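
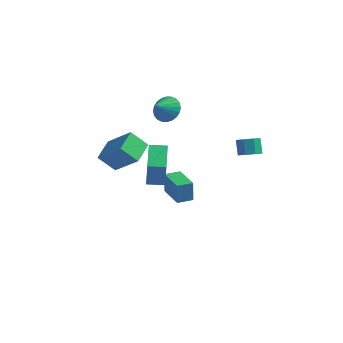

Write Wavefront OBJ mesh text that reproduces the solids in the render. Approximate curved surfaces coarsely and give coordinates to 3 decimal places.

v -0.407 -2.491 0.127
v -0.086 -2.975 2.009
v -1.095 -0.859 0.664
v -0.774 -1.344 2.547
v 0.534 -2.076 0.073
v 0.855 -2.561 1.956
v -0.154 -0.445 0.611
v 0.167 -0.929 2.493
v 4.124 1.398 1.48
v 4.593 1.026 1.898
v 4.246 1.531 2.738
v 3.776 1.902 2.32
v 4.811 1.501 1.702
v 4.464 2.006 2.542
v 4.627 1.916 1.376
v 4.279 2.421 2.216
v 4.148 2.027 1.111
v 3.8 2.532 1.951
v 3.654 1.769 1.062
v 3.307 2.274 1.902
v 3.436 1.294 1.258
v 3.089 1.799 2.098
v 3.621 0.879 1.584
v 3.273 1.384 2.424
v 4.1 0.768 1.849
v 3.752 1.273 2.689
v -1.759 2.711 -4.303
v -1.837 2.845 -2.942
v -1.086 3.463 -4.338
v -1.164 3.597 -2.977
v -0.376 1.483 -4.103
v -0.454 1.617 -2.742
v 0.297 2.235 -4.138
v 0.219 2.369 -2.777
v -4.51 -0.356 -0.245
v -2.912 -0.625 1.182
v -4.612 1.159 0.153
v -3.013 0.89 1.581
v -3.567 -0.03 -1.241
v -1.968 -0.299 0.187
v -3.668 1.485 -0.842
v -2.07 1.216 0.585
v -1.233 1.938 3.392
v -0.434 1.525 3.198
v -1.527 1.002 4.168
v -0.341 1.728 3.478
v -0.384 1.964 3.746
v -0.556 2.195 3.96
v -0.831 2.387 4.087
v -1.167 2.511 4.109
v -1.514 2.548 4.021
v -1.817 2.491 3.838
v -2.032 2.35 3.587
v -2.125 2.147 3.306
v -2.082 1.911 3.038
v -1.91 1.68 2.825
v -1.634 1.488 2.697
v -1.298 1.364 2.676
v -0.952 1.327 2.763
v -0.648 1.384 2.947
f 2 4 1
f 5 2 1
f 1 4 3
f 3 5 1
f 2 8 4
f 6 2 5
f 6 8 2
f 4 8 3
f 7 5 3
f 3 8 7
f 7 6 5
f 8 6 7
f 10 9 13
f 10 13 11
f 11 13 14
f 11 14 12
f 13 9 15
f 13 15 14
f 14 15 16
f 14 16 12
f 15 9 17
f 15 17 16
f 16 17 18
f 16 18 12
f 17 9 19
f 17 19 18
f 18 19 20
f 18 20 12
f 19 9 21
f 19 21 20
f 20 21 22
f 20 22 12
f 21 9 23
f 21 23 22
f 22 23 24
f 22 24 12
f 23 9 25
f 23 25 24
f 24 25 26
f 24 26 12
f 25 9 10
f 25 10 26
f 26 10 11
f 26 11 12
f 28 30 27
f 31 28 27
f 27 30 29
f 29 31 27
f 28 34 30
f 32 28 31
f 32 34 28
f 30 34 29
f 33 31 29
f 29 34 33
f 33 32 31
f 34 32 33
f 36 38 35
f 39 36 35
f 35 38 37
f 37 39 35
f 36 42 38
f 40 36 39
f 40 42 36
f 38 42 37
f 41 39 37
f 37 42 41
f 41 40 39
f 42 40 41
f 44 43 46
f 44 46 45
f 46 43 47
f 46 47 45
f 47 43 48
f 47 48 45
f 48 43 49
f 48 49 45
f 49 43 50
f 49 50 45
f 50 43 51
f 50 51 45
f 51 43 52
f 51 52 45
f 52 43 53
f 52 53 45
f 53 43 54
f 53 54 45
f 54 43 55
f 54 55 45
f 55 43 56
f 55 56 45
f 56 43 57
f 56 57 45
f 57 43 58
f 57 58 45
f 58 43 59
f 58 59 45
f 59 43 60
f 59 60 45
f 60 43 44
f 60 44 45



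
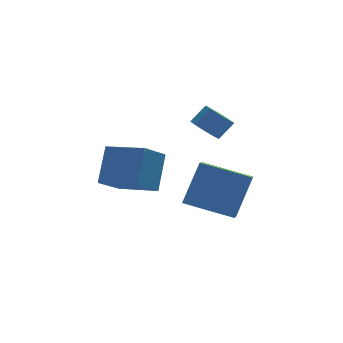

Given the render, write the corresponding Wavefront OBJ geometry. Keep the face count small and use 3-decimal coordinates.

v -2.732 -0.734 -3.058
v -2.099 0.257 -1.695
v -1.707 -0.154 -3.955
v -1.075 0.837 -2.592
v -1.565 -2.097 -2.608
v -0.933 -1.106 -1.245
v -0.541 -1.517 -3.505
v 0.092 -0.526 -2.142
v 2.632 1.984 -2.63
v 3.16 1.718 -3.092
v 3.856 1.85 -2.372
v 3.328 2.116 -1.91
v 3.135 2.177 -3.152
v 3.831 2.309 -2.432
v 2.918 2.562 -3.013
v 3.614 2.694 -2.293
v 2.592 2.727 -2.727
v 3.288 2.859 -2.007
v 2.281 2.607 -2.405
v 2.977 2.739 -1.685
v 2.104 2.25 -2.168
v 2.8 2.382 -1.448
v 2.129 1.791 -2.108
v 2.825 1.923 -1.388
v 2.346 1.406 -2.247
v 3.042 1.538 -1.527
v 2.672 1.241 -2.533
v 3.368 1.373 -1.813
v 2.983 1.361 -2.855
v 3.679 1.493 -2.135
v 2.203 -2.804 -4.756
v 1.776 -3.729 -4.16
v 0.492 -1.682 -4.241
v 0.064 -2.607 -3.646
v 3.136 -2.153 -3.074
v 2.708 -3.078 -2.479
v 1.424 -1.031 -2.56
v 0.997 -1.956 -1.964
f 2 4 1
f 5 2 1
f 1 4 3
f 3 5 1
f 2 8 4
f 6 2 5
f 6 8 2
f 4 8 3
f 7 5 3
f 3 8 7
f 7 6 5
f 8 6 7
f 10 9 13
f 10 13 11
f 11 13 14
f 11 14 12
f 13 9 15
f 13 15 14
f 14 15 16
f 14 16 12
f 15 9 17
f 15 17 16
f 16 17 18
f 16 18 12
f 17 9 19
f 17 19 18
f 18 19 20
f 18 20 12
f 19 9 21
f 19 21 20
f 20 21 22
f 20 22 12
f 21 9 23
f 21 23 22
f 22 23 24
f 22 24 12
f 23 9 25
f 23 25 24
f 24 25 26
f 24 26 12
f 25 9 27
f 25 27 26
f 26 27 28
f 26 28 12
f 27 9 29
f 27 29 28
f 28 29 30
f 28 30 12
f 29 9 10
f 29 10 30
f 30 10 11
f 30 11 12
f 32 34 31
f 35 32 31
f 31 34 33
f 33 35 31
f 32 38 34
f 36 32 35
f 36 38 32
f 34 38 33
f 37 35 33
f 33 38 37
f 37 36 35
f 38 36 37



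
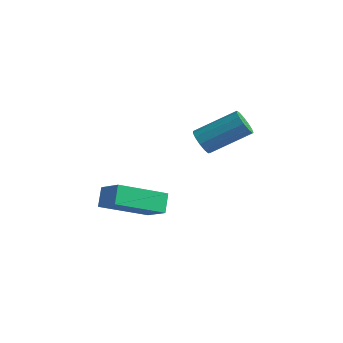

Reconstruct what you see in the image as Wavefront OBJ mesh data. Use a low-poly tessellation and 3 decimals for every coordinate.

v -1.464 -1.193 -2.466
v -2.389 -2.847 -1.585
v -0.426 -1.411 -1.786
v -1.351 -3.066 -0.906
v -1.149 -1.714 -3.114
v -2.074 -3.369 -2.234
v -0.111 -1.933 -2.435
v -1.036 -3.587 -1.554
v -0.809 0.884 -0.264
v -0.331 0.715 -0.585
v 0.747 1.928 0.383
v 0.269 2.096 0.704
v -0.472 0.973 -0.752
v 0.607 2.186 0.216
v -0.72 1.203 -0.764
v 0.359 2.416 0.204
v -0.996 1.331 -0.617
v 0.083 2.544 0.351
v -1.213 1.318 -0.358
v -0.134 2.53 0.61
v -1.302 1.166 -0.069
v -0.223 2.379 0.899
v -1.234 0.925 0.158
v -0.156 2.138 1.126
v -1.032 0.67 0.251
v 0.047 1.883 1.219
v -0.759 0.484 0.18
v 0.32 1.697 1.149
v -0.502 0.424 -0.031
v 0.577 1.637 0.937
v -0.342 0.51 -0.317
v 0.736 1.723 0.652
f 2 4 1
f 5 2 1
f 1 4 3
f 3 5 1
f 2 8 4
f 6 2 5
f 6 8 2
f 4 8 3
f 7 5 3
f 3 8 7
f 7 6 5
f 8 6 7
f 10 9 13
f 10 13 11
f 11 13 14
f 11 14 12
f 13 9 15
f 13 15 14
f 14 15 16
f 14 16 12
f 15 9 17
f 15 17 16
f 16 17 18
f 16 18 12
f 17 9 19
f 17 19 18
f 18 19 20
f 18 20 12
f 19 9 21
f 19 21 20
f 20 21 22
f 20 22 12
f 21 9 23
f 21 23 22
f 22 23 24
f 22 24 12
f 23 9 25
f 23 25 24
f 24 25 26
f 24 26 12
f 25 9 27
f 25 27 26
f 26 27 28
f 26 28 12
f 27 9 29
f 27 29 28
f 28 29 30
f 28 30 12
f 29 9 31
f 29 31 30
f 30 31 32
f 30 32 12
f 31 9 10
f 31 10 32
f 32 10 11
f 32 11 12



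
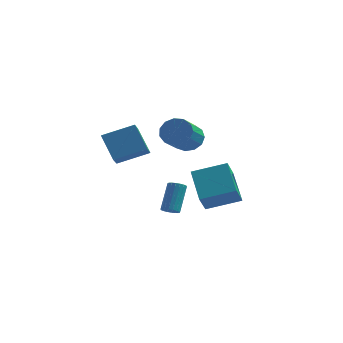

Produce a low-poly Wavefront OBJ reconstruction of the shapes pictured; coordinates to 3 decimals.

v -3.866 -0.71 2.117
v -2.266 -0.077 2.798
v -3.971 0.196 1.521
v -2.371 0.829 2.201
v -2.989 -1.489 0.779
v -1.389 -0.856 1.459
v -3.094 -0.583 0.182
v -1.494 0.05 0.863
v -1.05 2.251 -4.107
v -0.555 2.364 -4.219
v -0.455 3.422 -2.704
v -0.95 3.309 -2.593
v -0.671 2.531 -4.328
v -0.572 3.589 -2.813
v -0.863 2.643 -4.393
v -0.763 3.701 -2.879
v -1.092 2.677 -4.402
v -0.992 3.735 -2.888
v -1.312 2.627 -4.353
v -1.212 3.685 -2.838
v -1.481 2.502 -4.254
v -1.381 3.56 -2.74
v -1.564 2.328 -4.127
v -1.464 3.386 -2.613
v -1.545 2.138 -3.996
v -1.445 3.196 -2.481
v -1.428 1.971 -3.887
v -1.329 3.029 -2.372
v -1.237 1.859 -3.821
v -1.137 2.917 -2.307
v -1.008 1.825 -3.812
v -0.908 2.883 -2.298
v -0.788 1.875 -3.862
v -0.688 2.933 -2.347
v -0.619 2 -3.96
v -0.519 3.058 -2.446
v -0.536 2.174 -4.087
v -0.436 3.232 -2.573
v 0.719 -0.909 2.456
v 1.589 -0.928 2.588
v 1.411 -2.53 3.535
v 0.541 -2.511 3.404
v 1.395 -0.68 2.971
v 1.217 -2.282 3.918
v 0.987 -0.505 3.191
v 0.808 -2.107 4.138
v 0.493 -0.457 3.177
v 0.315 -2.06 4.125
v 0.072 -0.554 2.935
v -0.107 -2.156 3.882
v -0.144 -0.763 2.541
v -0.323 -2.365 3.488
v -0.086 -1.018 2.12
v -0.265 -2.621 3.067
v 0.227 -1.239 1.806
v 0.049 -2.841 2.753
v 0.697 -1.355 1.698
v 0.519 -2.957 2.645
v 1.174 -1.329 1.831
v 0.996 -2.931 2.778
v 1.507 -1.17 2.163
v 1.328 -2.772 3.11
v 1.636 -2.134 -1.253
v 0.793 -0.582 -0.009
v 1.736 -1.284 -2.245
v 0.893 0.267 -1.002
v 3.407 -1.647 -0.658
v 2.564 -0.096 0.585
v 3.507 -0.798 -1.651
v 2.664 0.754 -0.407
f 2 4 1
f 5 2 1
f 1 4 3
f 3 5 1
f 2 8 4
f 6 2 5
f 6 8 2
f 4 8 3
f 7 5 3
f 3 8 7
f 7 6 5
f 8 6 7
f 10 9 13
f 10 13 11
f 11 13 14
f 11 14 12
f 13 9 15
f 13 15 14
f 14 15 16
f 14 16 12
f 15 9 17
f 15 17 16
f 16 17 18
f 16 18 12
f 17 9 19
f 17 19 18
f 18 19 20
f 18 20 12
f 19 9 21
f 19 21 20
f 20 21 22
f 20 22 12
f 21 9 23
f 21 23 22
f 22 23 24
f 22 24 12
f 23 9 25
f 23 25 24
f 24 25 26
f 24 26 12
f 25 9 27
f 25 27 26
f 26 27 28
f 26 28 12
f 27 9 29
f 27 29 28
f 28 29 30
f 28 30 12
f 29 9 31
f 29 31 30
f 30 31 32
f 30 32 12
f 31 9 33
f 31 33 32
f 32 33 34
f 32 34 12
f 33 9 35
f 33 35 34
f 34 35 36
f 34 36 12
f 35 9 37
f 35 37 36
f 36 37 38
f 36 38 12
f 37 9 10
f 37 10 38
f 38 10 11
f 38 11 12
f 40 39 43
f 40 43 41
f 41 43 44
f 41 44 42
f 43 39 45
f 43 45 44
f 44 45 46
f 44 46 42
f 45 39 47
f 45 47 46
f 46 47 48
f 46 48 42
f 47 39 49
f 47 49 48
f 48 49 50
f 48 50 42
f 49 39 51
f 49 51 50
f 50 51 52
f 50 52 42
f 51 39 53
f 51 53 52
f 52 53 54
f 52 54 42
f 53 39 55
f 53 55 54
f 54 55 56
f 54 56 42
f 55 39 57
f 55 57 56
f 56 57 58
f 56 58 42
f 57 39 59
f 57 59 58
f 58 59 60
f 58 60 42
f 59 39 61
f 59 61 60
f 60 61 62
f 60 62 42
f 61 39 40
f 61 40 62
f 62 40 41
f 62 41 42
f 64 66 63
f 67 64 63
f 63 66 65
f 65 67 63
f 64 70 66
f 68 64 67
f 68 70 64
f 66 70 65
f 69 67 65
f 65 70 69
f 69 68 67
f 70 68 69



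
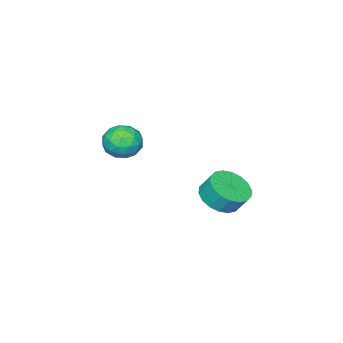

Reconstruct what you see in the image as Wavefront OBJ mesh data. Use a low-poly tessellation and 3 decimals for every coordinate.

v 1.593 3.701 -3.378
v 2.398 4.297 -3.66
v 2.292 4.834 -2.823
v 1.487 4.239 -2.542
v 2.036 4.517 -3.847
v 1.931 5.055 -3.01
v 1.587 4.575 -3.941
v 1.481 5.113 -3.105
v 1.139 4.461 -3.924
v 1.033 4.999 -3.088
v 0.781 4.196 -3.799
v 0.675 4.734 -2.962
v 0.583 3.833 -3.59
v 0.478 4.371 -2.754
v 0.586 3.444 -3.34
v 0.48 3.982 -2.503
v 0.788 3.106 -3.097
v 0.682 3.643 -2.26
v 1.149 2.885 -2.91
v 1.044 3.423 -2.073
v 1.599 2.827 -2.815
v 1.493 3.365 -1.979
v 2.047 2.941 -2.832
v 1.941 3.479 -1.996
v 2.405 3.206 -2.958
v 2.299 3.744 -2.121
v 2.602 3.569 -3.166
v 2.497 4.107 -2.33
v 2.6 3.958 -3.417
v 2.494 4.496 -2.58
v 1.638 -0.795 -1.976
v 2.21 -0.32 -1.325
v 2.33 -2.18 -1.575
v 2.902 -1.705 -0.924
v 1.931 -1.79 -0.759
v 1.503 -0.935 -1.007
v 3.037 -1.565 -1.893
v 2.609 -0.71 -2.141
v 3.074 -0.796 -1.273
v 2.391 -0.935 -0.572
v 2.149 -1.565 -2.328
v 1.466 -1.704 -1.627
v 1.863 -0.436 -1.686
v 2.677 -2.064 -1.214
v 2.106 -2.114 -1.118
v 2.442 -1.835 -0.735
v 1.448 -0.797 -1.499
v 1.784 -0.518 -1.116
v 1.62 -1.382 -0.784
v 2.756 -1.982 -1.784
v 3.092 -1.703 -1.401
v 2.098 -0.665 -2.165
v 2.434 -0.386 -1.782
v 2.92 -1.118 -2.116
v 2.707 -0.437 -1.272
v 3.114 -1.251 -1.037
v 3.193 -1.169 -1.606
v 2.942 -0.666 -1.752
v 2.305 -0.519 -0.861
v 2.713 -1.332 -0.625
v 2.142 -1.383 -0.528
v 1.89 -0.88 -0.674
v 2.814 -0.799 -0.83
v 1.827 -1.168 -2.275
v 2.235 -1.981 -2.039
v 2.65 -1.62 -2.226
v 2.398 -1.117 -2.372
v 1.426 -1.249 -1.863
v 1.833 -2.063 -1.628
v 1.598 -1.834 -1.148
v 1.347 -1.331 -1.294
v 1.726 -1.701 -2.07
f 2 1 5
f 2 5 3
f 3 5 6
f 3 6 4
f 5 1 7
f 5 7 6
f 6 7 8
f 6 8 4
f 7 1 9
f 7 9 8
f 8 9 10
f 8 10 4
f 9 1 11
f 9 11 10
f 10 11 12
f 10 12 4
f 11 1 13
f 11 13 12
f 12 13 14
f 12 14 4
f 13 1 15
f 13 15 14
f 14 15 16
f 14 16 4
f 15 1 17
f 15 17 16
f 16 17 18
f 16 18 4
f 17 1 19
f 17 19 18
f 18 19 20
f 18 20 4
f 19 1 21
f 19 21 20
f 20 21 22
f 20 22 4
f 21 1 23
f 21 23 22
f 22 23 24
f 22 24 4
f 23 1 25
f 23 25 24
f 24 25 26
f 24 26 4
f 25 1 27
f 25 27 26
f 26 27 28
f 26 28 4
f 27 1 29
f 27 29 28
f 28 29 30
f 28 30 4
f 29 1 2
f 29 2 30
f 30 2 3
f 30 3 4
f 31 68 47
f 68 42 71
f 47 71 36
f 68 71 47
f 31 47 43
f 47 36 48
f 43 48 32
f 47 48 43
f 31 43 52
f 43 32 53
f 52 53 38
f 43 53 52
f 31 52 64
f 52 38 67
f 64 67 41
f 52 67 64
f 31 64 68
f 64 41 72
f 68 72 42
f 64 72 68
f 32 48 59
f 48 36 62
f 59 62 40
f 48 62 59
f 36 71 49
f 71 42 70
f 49 70 35
f 71 70 49
f 42 72 69
f 72 41 65
f 69 65 33
f 72 65 69
f 41 67 66
f 67 38 54
f 66 54 37
f 67 54 66
f 38 53 58
f 53 32 55
f 58 55 39
f 53 55 58
f 34 60 46
f 60 40 61
f 46 61 35
f 60 61 46
f 34 46 44
f 46 35 45
f 44 45 33
f 46 45 44
f 34 44 51
f 44 33 50
f 51 50 37
f 44 50 51
f 34 51 56
f 51 37 57
f 56 57 39
f 51 57 56
f 34 56 60
f 56 39 63
f 60 63 40
f 56 63 60
f 35 61 49
f 61 40 62
f 49 62 36
f 61 62 49
f 33 45 69
f 45 35 70
f 69 70 42
f 45 70 69
f 37 50 66
f 50 33 65
f 66 65 41
f 50 65 66
f 39 57 58
f 57 37 54
f 58 54 38
f 57 54 58
f 40 63 59
f 63 39 55
f 59 55 32
f 63 55 59



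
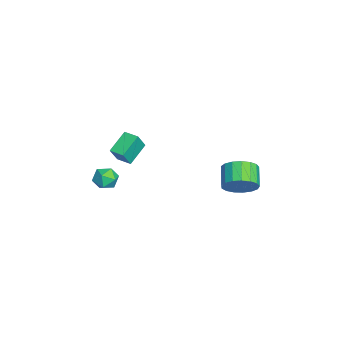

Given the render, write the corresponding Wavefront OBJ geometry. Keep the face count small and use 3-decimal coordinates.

v 0.977 -3.139 0.321
v 0.003 -2.372 1.054
v 0.517 -2.77 -0.677
v -0.457 -2.003 0.055
v 1.517 -2.457 0.325
v 0.543 -1.69 1.057
v 1.057 -2.088 -0.674
v 0.083 -1.321 0.059
v 1.784 3.488 -2.052
v 2.234 3.979 -1.319
v 1.105 4.023 -0.656
v 0.656 3.532 -1.388
v 2.078 4.322 -1.607
v 0.949 4.366 -0.944
v 1.855 4.474 -1.996
v 0.726 4.518 -1.333
v 1.616 4.4 -2.399
v 0.487 4.444 -1.736
v 1.416 4.117 -2.721
v 0.287 4.161 -2.058
v 1.299 3.69 -2.891
v 0.171 3.734 -2.228
v 1.294 3.216 -2.868
v 0.166 3.26 -2.205
v 1.402 2.805 -2.658
v 0.273 2.849 -1.995
v 1.597 2.551 -2.309
v 0.468 2.595 -1.646
v 1.835 2.511 -1.901
v 0.706 2.555 -1.238
v 2.061 2.695 -1.528
v 0.932 2.739 -0.865
v 2.224 3.06 -1.274
v 1.095 3.104 -0.611
v 2.287 3.524 -1.199
v 1.158 3.568 -0.536
v 1.584 -3.195 -1.582
v 2.3 -2.952 -1.547
v 1.74 -3.808 -0.533
v 2.456 -3.565 -0.498
v 1.886 -3.077 -0.401
v 1.79 -2.698 -1.049
v 2.25 -4.062 -1.031
v 2.154 -3.683 -1.679
v 2.712 -3.489 -1.207
v 2.487 -2.88 -0.817
v 1.553 -3.88 -1.263
v 1.328 -3.271 -0.873
f 2 4 1
f 5 2 1
f 1 4 3
f 3 5 1
f 2 8 4
f 6 2 5
f 6 8 2
f 4 8 3
f 7 5 3
f 3 8 7
f 7 6 5
f 8 6 7
f 10 9 13
f 10 13 11
f 11 13 14
f 11 14 12
f 13 9 15
f 13 15 14
f 14 15 16
f 14 16 12
f 15 9 17
f 15 17 16
f 16 17 18
f 16 18 12
f 17 9 19
f 17 19 18
f 18 19 20
f 18 20 12
f 19 9 21
f 19 21 20
f 20 21 22
f 20 22 12
f 21 9 23
f 21 23 22
f 22 23 24
f 22 24 12
f 23 9 25
f 23 25 24
f 24 25 26
f 24 26 12
f 25 9 27
f 25 27 26
f 26 27 28
f 26 28 12
f 27 9 29
f 27 29 28
f 28 29 30
f 28 30 12
f 29 9 31
f 29 31 30
f 30 31 32
f 30 32 12
f 31 9 33
f 31 33 32
f 32 33 34
f 32 34 12
f 33 9 35
f 33 35 34
f 34 35 36
f 34 36 12
f 35 9 10
f 35 10 36
f 36 10 11
f 36 11 12
f 37 48 42
f 37 42 38
f 37 38 44
f 37 44 47
f 37 47 48
f 38 42 46
f 42 48 41
f 48 47 39
f 47 44 43
f 44 38 45
f 40 46 41
f 40 41 39
f 40 39 43
f 40 43 45
f 40 45 46
f 41 46 42
f 39 41 48
f 43 39 47
f 45 43 44
f 46 45 38



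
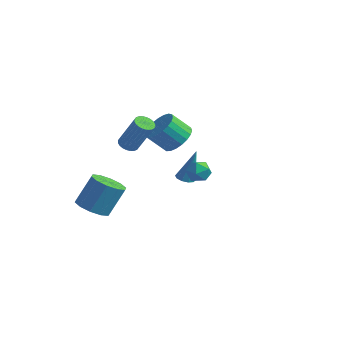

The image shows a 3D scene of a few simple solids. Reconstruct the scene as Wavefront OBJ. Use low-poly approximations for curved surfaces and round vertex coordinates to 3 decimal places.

v 0.566 -0.921 -1.257
v 0.978 -1.238 -1.274
v 0.934 -0.539 0.577
v 1.076 -0.943 -1.355
v 0.979 -0.64 -1.399
v 0.725 -0.444 -1.389
v 0.41 -0.43 -1.328
v 0.154 -0.604 -1.241
v 0.056 -0.899 -1.159
v 0.152 -1.203 -1.116
v 0.407 -1.398 -1.126
v 0.722 -1.412 -1.186
v -3.386 -0.481 -0.467
v -2.894 -0.616 -0.719
v -1.941 -0.454 1.054
v -2.434 -0.319 1.307
v -2.894 -0.394 -0.74
v -1.941 -0.233 1.034
v -2.969 -0.186 -0.718
v -2.016 -0.024 1.055
v -3.107 -0.022 -0.659
v -2.154 0.139 1.115
v -3.288 0.071 -0.57
v -2.335 0.233 1.204
v -3.484 0.081 -0.465
v -2.531 0.242 1.308
v -3.666 0.005 -0.361
v -2.713 0.166 1.413
v -3.804 -0.145 -0.273
v -2.851 0.017 1.501
v -3.879 -0.346 -0.214
v -2.926 -0.184 1.559
v -3.879 -0.567 -0.194
v -2.926 -0.406 1.58
v -3.804 -0.776 -0.215
v -2.851 -0.614 1.558
v -3.666 -0.939 -0.275
v -2.713 -0.778 1.499
v -3.485 -1.033 -0.364
v -2.532 -0.871 1.41
v -3.289 -1.042 -0.468
v -2.336 -0.881 1.305
v -3.107 -0.966 -0.573
v -2.154 -0.805 1.201
v -2.969 -0.817 -0.661
v -2.016 -0.655 1.113
v -2.345 2.228 -0.955
v -1.511 1.901 -0.558
v -2.241 1.264 0.452
v -3.075 1.592 0.055
v -1.56 2.258 -0.369
v -2.291 1.622 0.642
v -1.745 2.611 -0.281
v -2.476 1.974 0.73
v -2.034 2.897 -0.309
v -2.765 2.26 0.701
v -2.376 3.067 -0.45
v -3.107 2.431 0.561
v -2.713 3.093 -0.677
v -3.444 2.456 0.333
v -2.987 2.969 -0.953
v -3.717 2.332 0.057
v -3.149 2.717 -1.229
v -3.88 2.08 -0.219
v -3.172 2.38 -1.458
v -3.903 1.744 -0.447
v -3.052 2.018 -1.6
v -3.783 1.381 -0.589
v -2.81 1.691 -1.63
v -3.541 1.055 -0.62
v -2.487 1.458 -1.544
v -3.218 0.821 -0.533
v -2.14 1.358 -1.356
v -2.871 0.721 -0.345
v -1.828 1.408 -1.098
v -2.559 0.771 -0.088
v -1.605 1.6 -0.816
v -2.336 0.964 0.194
v 3.143 -3.097 1.355
v 3.823 -3.163 1.363
v 3.037 -4.137 1.717
v 3.717 -4.203 1.725
v 3.409 -3.791 2.174
v 3.474 -3.148 1.951
v 3.386 -4.152 1.129
v 3.451 -3.509 0.906
v 3.973 -3.815 1.224
v 3.987 -3.592 1.87
v 2.873 -3.708 1.21
v 2.887 -3.485 1.856
v -2.588 -4.24 -2.981
v -2.073 -4.992 -2.68
v -1.716 -4.133 -1.139
v -2.232 -3.38 -1.439
v -1.708 -4.624 -2.97
v -1.352 -3.764 -1.429
v -1.68 -4.109 -3.263
v -1.324 -3.25 -1.722
v -1.999 -3.644 -3.449
v -1.642 -2.785 -1.908
v -2.543 -3.407 -3.456
v -2.186 -2.547 -1.914
v -3.104 -3.487 -3.281
v -2.747 -2.628 -1.74
v -3.468 -3.856 -2.991
v -3.112 -2.996 -1.45
v -3.496 -4.37 -2.698
v -3.14 -3.511 -1.157
v -3.178 -4.835 -2.512
v -2.821 -3.976 -0.971
v -2.634 -5.073 -2.506
v -2.277 -4.213 -0.964
f 2 1 4
f 2 4 3
f 4 1 5
f 4 5 3
f 5 1 6
f 5 6 3
f 6 1 7
f 6 7 3
f 7 1 8
f 7 8 3
f 8 1 9
f 8 9 3
f 9 1 10
f 9 10 3
f 10 1 11
f 10 11 3
f 11 1 12
f 11 12 3
f 12 1 2
f 12 2 3
f 14 13 17
f 14 17 15
f 15 17 18
f 15 18 16
f 17 13 19
f 17 19 18
f 18 19 20
f 18 20 16
f 19 13 21
f 19 21 20
f 20 21 22
f 20 22 16
f 21 13 23
f 21 23 22
f 22 23 24
f 22 24 16
f 23 13 25
f 23 25 24
f 24 25 26
f 24 26 16
f 25 13 27
f 25 27 26
f 26 27 28
f 26 28 16
f 27 13 29
f 27 29 28
f 28 29 30
f 28 30 16
f 29 13 31
f 29 31 30
f 30 31 32
f 30 32 16
f 31 13 33
f 31 33 32
f 32 33 34
f 32 34 16
f 33 13 35
f 33 35 34
f 34 35 36
f 34 36 16
f 35 13 37
f 35 37 36
f 36 37 38
f 36 38 16
f 37 13 39
f 37 39 38
f 38 39 40
f 38 40 16
f 39 13 41
f 39 41 40
f 40 41 42
f 40 42 16
f 41 13 43
f 41 43 42
f 42 43 44
f 42 44 16
f 43 13 45
f 43 45 44
f 44 45 46
f 44 46 16
f 45 13 14
f 45 14 46
f 46 14 15
f 46 15 16
f 48 47 51
f 48 51 49
f 49 51 52
f 49 52 50
f 51 47 53
f 51 53 52
f 52 53 54
f 52 54 50
f 53 47 55
f 53 55 54
f 54 55 56
f 54 56 50
f 55 47 57
f 55 57 56
f 56 57 58
f 56 58 50
f 57 47 59
f 57 59 58
f 58 59 60
f 58 60 50
f 59 47 61
f 59 61 60
f 60 61 62
f 60 62 50
f 61 47 63
f 61 63 62
f 62 63 64
f 62 64 50
f 63 47 65
f 63 65 64
f 64 65 66
f 64 66 50
f 65 47 67
f 65 67 66
f 66 67 68
f 66 68 50
f 67 47 69
f 67 69 68
f 68 69 70
f 68 70 50
f 69 47 71
f 69 71 70
f 70 71 72
f 70 72 50
f 71 47 73
f 71 73 72
f 72 73 74
f 72 74 50
f 73 47 75
f 73 75 74
f 74 75 76
f 74 76 50
f 75 47 77
f 75 77 76
f 76 77 78
f 76 78 50
f 77 47 48
f 77 48 78
f 78 48 49
f 78 49 50
f 79 90 84
f 79 84 80
f 79 80 86
f 79 86 89
f 79 89 90
f 80 84 88
f 84 90 83
f 90 89 81
f 89 86 85
f 86 80 87
f 82 88 83
f 82 83 81
f 82 81 85
f 82 85 87
f 82 87 88
f 83 88 84
f 81 83 90
f 85 81 89
f 87 85 86
f 88 87 80
f 92 91 95
f 92 95 93
f 93 95 96
f 93 96 94
f 95 91 97
f 95 97 96
f 96 97 98
f 96 98 94
f 97 91 99
f 97 99 98
f 98 99 100
f 98 100 94
f 99 91 101
f 99 101 100
f 100 101 102
f 100 102 94
f 101 91 103
f 101 103 102
f 102 103 104
f 102 104 94
f 103 91 105
f 103 105 104
f 104 105 106
f 104 106 94
f 105 91 107
f 105 107 106
f 106 107 108
f 106 108 94
f 107 91 109
f 107 109 108
f 108 109 110
f 108 110 94
f 109 91 111
f 109 111 110
f 110 111 112
f 110 112 94
f 111 91 92
f 111 92 112
f 112 92 93
f 112 93 94



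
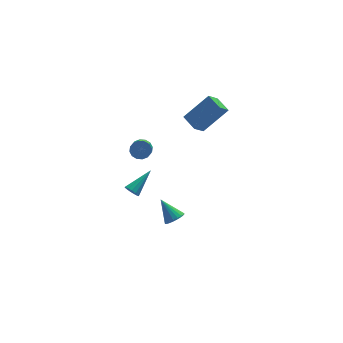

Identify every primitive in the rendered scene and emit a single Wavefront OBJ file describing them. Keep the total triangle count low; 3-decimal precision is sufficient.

v -2.536 -0.772 -0.074
v -2.249 -0.82 -0.48
v -1.184 -0.028 0.794
v -2.374 -0.568 -0.501
v -2.55 -0.381 -0.386
v -2.722 -0.318 -0.172
v -2.835 -0.399 0.073
v -2.853 -0.598 0.272
v -2.77 -0.853 0.361
v -2.613 -1.081 0.311
v -2.431 -1.211 0.14
v -2.283 -1.202 -0.099
v -2.215 -1.056 -0.331
v -1.586 0.346 2.57
v -1.064 0.414 2.897
v -1.371 -0.398 3.557
v -1.894 -0.466 3.23
v -1.277 0.609 3.038
v -1.584 -0.203 3.698
v -1.572 0.733 3.054
v -1.879 -0.078 3.713
v -1.871 0.754 2.94
v -2.179 -0.058 3.599
v -2.094 0.665 2.727
v -2.401 -0.147 3.386
v -2.181 0.491 2.472
v -2.488 -0.321 3.131
v -2.109 0.278 2.243
v -2.416 -0.534 2.903
v -1.896 0.083 2.102
v -2.203 -0.729 2.762
v -1.601 -0.042 2.087
v -1.908 -0.853 2.746
v -1.301 -0.062 2.201
v -1.609 -0.874 2.86
v -1.079 0.027 2.414
v -1.386 -0.785 3.073
v -0.992 0.201 2.669
v -1.299 -0.611 3.328
v 0.202 -0.114 -4.058
v 0.638 0.35 -4.232
v -0.342 0.814 -2.942
v 0.404 0.414 -4.398
v 0.131 0.373 -4.498
v -0.128 0.236 -4.51
v -0.322 0.03 -4.433
v -0.412 -0.205 -4.281
v -0.381 -0.422 -4.086
v -0.234 -0.578 -3.885
v -0.001 -0.642 -3.718
v 0.273 -0.601 -3.619
v 0.532 -0.464 -3.607
v 0.726 -0.257 -3.684
v 0.816 -0.022 -3.835
v 0.785 0.195 -4.031
v 2.253 0.923 2.582
v 1.578 0.533 3.315
v 1.95 1.965 2.858
v 1.275 1.575 3.591
v 3.765 0.985 4.009
v 3.09 0.595 4.742
v 3.462 2.027 4.285
v 2.787 1.637 5.018
f 2 1 4
f 2 4 3
f 4 1 5
f 4 5 3
f 5 1 6
f 5 6 3
f 6 1 7
f 6 7 3
f 7 1 8
f 7 8 3
f 8 1 9
f 8 9 3
f 9 1 10
f 9 10 3
f 10 1 11
f 10 11 3
f 11 1 12
f 11 12 3
f 12 1 13
f 12 13 3
f 13 1 2
f 13 2 3
f 15 14 18
f 15 18 16
f 16 18 19
f 16 19 17
f 18 14 20
f 18 20 19
f 19 20 21
f 19 21 17
f 20 14 22
f 20 22 21
f 21 22 23
f 21 23 17
f 22 14 24
f 22 24 23
f 23 24 25
f 23 25 17
f 24 14 26
f 24 26 25
f 25 26 27
f 25 27 17
f 26 14 28
f 26 28 27
f 27 28 29
f 27 29 17
f 28 14 30
f 28 30 29
f 29 30 31
f 29 31 17
f 30 14 32
f 30 32 31
f 31 32 33
f 31 33 17
f 32 14 34
f 32 34 33
f 33 34 35
f 33 35 17
f 34 14 36
f 34 36 35
f 35 36 37
f 35 37 17
f 36 14 38
f 36 38 37
f 37 38 39
f 37 39 17
f 38 14 15
f 38 15 39
f 39 15 16
f 39 16 17
f 41 40 43
f 41 43 42
f 43 40 44
f 43 44 42
f 44 40 45
f 44 45 42
f 45 40 46
f 45 46 42
f 46 40 47
f 46 47 42
f 47 40 48
f 47 48 42
f 48 40 49
f 48 49 42
f 49 40 50
f 49 50 42
f 50 40 51
f 50 51 42
f 51 40 52
f 51 52 42
f 52 40 53
f 52 53 42
f 53 40 54
f 53 54 42
f 54 40 55
f 54 55 42
f 55 40 41
f 55 41 42
f 57 59 56
f 60 57 56
f 56 59 58
f 58 60 56
f 57 63 59
f 61 57 60
f 61 63 57
f 59 63 58
f 62 60 58
f 58 63 62
f 62 61 60
f 63 61 62



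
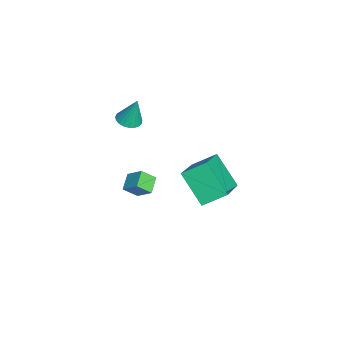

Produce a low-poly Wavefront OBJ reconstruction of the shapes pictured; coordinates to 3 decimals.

v -2.389 -2.754 -4.143
v -2.246 -3.366 -3.601
v -3.142 -2.591 -3.761
v -2.999 -3.202 -3.218
v -1.961 -2.138 -3.562
v -1.818 -2.749 -3.019
v -2.714 -1.974 -3.179
v -2.571 -2.586 -2.637
v -0.911 -0.429 -0.784
v 0.979 -0.814 0.232
v -1.033 0.595 -0.169
v 0.858 0.209 0.846
v -0.058 0.431 -2.046
v 1.833 0.045 -1.031
v -0.179 1.454 -1.432
v 1.711 1.069 -0.416
v -1.69 -3.024 1.405
v -1.204 -2.759 1.269
v -1.53 -2.656 2.695
v -1.364 -2.586 1.24
v -1.581 -2.489 1.24
v -1.816 -2.485 1.268
v -2.029 -2.574 1.319
v -2.184 -2.74 1.386
v -2.254 -2.956 1.456
v -2.226 -3.183 1.518
v -2.105 -3.383 1.559
v -1.913 -3.52 1.575
v -1.682 -3.572 1.561
v -1.453 -3.529 1.52
v -1.264 -3.399 1.459
v -1.15 -3.203 1.389
v -1.128 -2.977 1.322
f 2 4 1
f 5 2 1
f 1 4 3
f 3 5 1
f 2 8 4
f 6 2 5
f 6 8 2
f 4 8 3
f 7 5 3
f 3 8 7
f 7 6 5
f 8 6 7
f 10 12 9
f 13 10 9
f 9 12 11
f 11 13 9
f 10 16 12
f 14 10 13
f 14 16 10
f 12 16 11
f 15 13 11
f 11 16 15
f 15 14 13
f 16 14 15
f 18 17 20
f 18 20 19
f 20 17 21
f 20 21 19
f 21 17 22
f 21 22 19
f 22 17 23
f 22 23 19
f 23 17 24
f 23 24 19
f 24 17 25
f 24 25 19
f 25 17 26
f 25 26 19
f 26 17 27
f 26 27 19
f 27 17 28
f 27 28 19
f 28 17 29
f 28 29 19
f 29 17 30
f 29 30 19
f 30 17 31
f 30 31 19
f 31 17 32
f 31 32 19
f 32 17 33
f 32 33 19
f 33 17 18
f 33 18 19



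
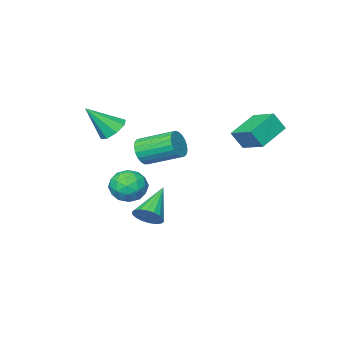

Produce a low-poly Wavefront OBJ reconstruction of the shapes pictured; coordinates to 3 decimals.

v 2.566 1.076 -0.871
v 3.097 0.557 -1.474
v 1.323 0.843 -1.766
v 1.854 0.324 -2.369
v 1.657 -0.012 -1.495
v 2.425 0.132 -0.942
v 1.995 1.268 -2.298
v 2.763 1.412 -1.745
v 2.744 0.675 -2.356
v 2.535 -0.115 -1.86
v 1.885 1.515 -1.38
v 1.676 0.725 -0.884
v 2.94 0.837 -1.094
v 1.48 0.563 -2.146
v 1.364 0.366 -1.632
v 1.676 0.061 -1.986
v 2.545 0.587 -0.782
v 2.857 0.282 -1.136
v 2.011 -0.052 -1.148
v 1.563 1.118 -2.104
v 1.875 0.813 -2.458
v 2.744 1.339 -1.254
v 3.056 1.034 -1.608
v 2.409 1.452 -2.092
v 3.045 0.601 -1.967
v 2.315 0.465 -2.493
v 2.398 1.019 -2.451
v 2.849 1.104 -2.126
v 2.922 0.136 -1.675
v 2.192 -0 -2.201
v 2.076 -0.198 -1.687
v 2.527 -0.113 -1.362
v 2.715 0.206 -2.194
v 2.228 1.4 -1.039
v 1.498 1.264 -1.565
v 1.893 1.513 -1.878
v 2.344 1.598 -1.553
v 2.105 0.935 -0.747
v 1.375 0.799 -1.273
v 1.571 0.296 -1.114
v 2.022 0.381 -0.789
v 1.705 1.194 -1.046
v 0.869 -0.057 -0.07
v 1.284 -0.099 0.577
v 0.306 1.335 1.297
v -0.109 1.377 0.65
v 1.456 0.106 0.401
v 0.478 1.541 1.122
v 1.526 0.283 0.143
v 0.548 1.718 0.864
v 1.482 0.401 -0.151
v 0.504 1.836 0.57
v 1.333 0.44 -0.431
v 0.355 1.875 0.289
v 1.103 0.393 -0.649
v 0.125 1.828 0.071
v 0.833 0.268 -0.767
v -0.145 1.703 -0.047
v 0.569 0.087 -0.765
v -0.409 1.522 -0.044
v 0.357 -0.119 -0.642
v -0.621 1.315 0.079
v 0.233 -0.315 -0.421
v -0.745 1.12 0.3
v 0.22 -0.466 -0.138
v -0.758 0.969 0.582
v 0.318 -0.546 0.155
v -0.66 0.889 0.876
v 0.512 -0.542 0.41
v -0.466 0.893 1.131
v 0.768 -0.454 0.582
v -0.21 0.981 1.303
v 1.041 -0.297 0.641
v 0.063 1.137 1.362
v 0.777 0.194 -4.165
v 1.088 0.545 -3.542
v -0.697 -0.614 -2.975
v 0.863 0.782 -3.659
v 0.621 0.902 -3.877
v 0.41 0.883 -4.152
v 0.271 0.727 -4.429
v 0.233 0.465 -4.655
v 0.302 0.15 -4.783
v 0.466 -0.156 -4.789
v 0.691 -0.393 -4.671
v 0.933 -0.513 -4.453
v 1.144 -0.494 -4.179
v 1.282 -0.338 -3.901
v 1.321 -0.076 -3.676
v 1.251 0.239 -3.548
v -2.926 2.432 0.047
v -4.504 2.116 0.709
v -2.985 3.788 0.556
v -4.563 3.472 1.217
v -2.477 2.108 0.963
v -4.055 1.792 1.624
v -2.536 3.464 1.471
v -4.114 3.148 2.133
v 0.819 -2.419 0.544
v 1.452 -2.037 0.239
v 1.901 -3.101 1.936
v 1.146 -1.696 0.644
v 0.648 -1.778 0.991
v 0.25 -2.236 1.076
v 0.186 -2.801 0.849
v 0.493 -3.143 0.443
v 0.991 -3.06 0.097
v 1.388 -2.602 0.012
f 1 38 17
f 38 12 41
f 17 41 6
f 38 41 17
f 1 17 13
f 17 6 18
f 13 18 2
f 17 18 13
f 1 13 22
f 13 2 23
f 22 23 8
f 13 23 22
f 1 22 34
f 22 8 37
f 34 37 11
f 22 37 34
f 1 34 38
f 34 11 42
f 38 42 12
f 34 42 38
f 2 18 29
f 18 6 32
f 29 32 10
f 18 32 29
f 6 41 19
f 41 12 40
f 19 40 5
f 41 40 19
f 12 42 39
f 42 11 35
f 39 35 3
f 42 35 39
f 11 37 36
f 37 8 24
f 36 24 7
f 37 24 36
f 8 23 28
f 23 2 25
f 28 25 9
f 23 25 28
f 4 30 16
f 30 10 31
f 16 31 5
f 30 31 16
f 4 16 14
f 16 5 15
f 14 15 3
f 16 15 14
f 4 14 21
f 14 3 20
f 21 20 7
f 14 20 21
f 4 21 26
f 21 7 27
f 26 27 9
f 21 27 26
f 4 26 30
f 26 9 33
f 30 33 10
f 26 33 30
f 5 31 19
f 31 10 32
f 19 32 6
f 31 32 19
f 3 15 39
f 15 5 40
f 39 40 12
f 15 40 39
f 7 20 36
f 20 3 35
f 36 35 11
f 20 35 36
f 9 27 28
f 27 7 24
f 28 24 8
f 27 24 28
f 10 33 29
f 33 9 25
f 29 25 2
f 33 25 29
f 44 43 47
f 44 47 45
f 45 47 48
f 45 48 46
f 47 43 49
f 47 49 48
f 48 49 50
f 48 50 46
f 49 43 51
f 49 51 50
f 50 51 52
f 50 52 46
f 51 43 53
f 51 53 52
f 52 53 54
f 52 54 46
f 53 43 55
f 53 55 54
f 54 55 56
f 54 56 46
f 55 43 57
f 55 57 56
f 56 57 58
f 56 58 46
f 57 43 59
f 57 59 58
f 58 59 60
f 58 60 46
f 59 43 61
f 59 61 60
f 60 61 62
f 60 62 46
f 61 43 63
f 61 63 62
f 62 63 64
f 62 64 46
f 63 43 65
f 63 65 64
f 64 65 66
f 64 66 46
f 65 43 67
f 65 67 66
f 66 67 68
f 66 68 46
f 67 43 69
f 67 69 68
f 68 69 70
f 68 70 46
f 69 43 71
f 69 71 70
f 70 71 72
f 70 72 46
f 71 43 73
f 71 73 72
f 72 73 74
f 72 74 46
f 73 43 44
f 73 44 74
f 74 44 45
f 74 45 46
f 76 75 78
f 76 78 77
f 78 75 79
f 78 79 77
f 79 75 80
f 79 80 77
f 80 75 81
f 80 81 77
f 81 75 82
f 81 82 77
f 82 75 83
f 82 83 77
f 83 75 84
f 83 84 77
f 84 75 85
f 84 85 77
f 85 75 86
f 85 86 77
f 86 75 87
f 86 87 77
f 87 75 88
f 87 88 77
f 88 75 89
f 88 89 77
f 89 75 90
f 89 90 77
f 90 75 76
f 90 76 77
f 92 94 91
f 95 92 91
f 91 94 93
f 93 95 91
f 92 98 94
f 96 92 95
f 96 98 92
f 94 98 93
f 97 95 93
f 93 98 97
f 97 96 95
f 98 96 97
f 100 99 102
f 100 102 101
f 102 99 103
f 102 103 101
f 103 99 104
f 103 104 101
f 104 99 105
f 104 105 101
f 105 99 106
f 105 106 101
f 106 99 107
f 106 107 101
f 107 99 108
f 107 108 101
f 108 99 100
f 108 100 101



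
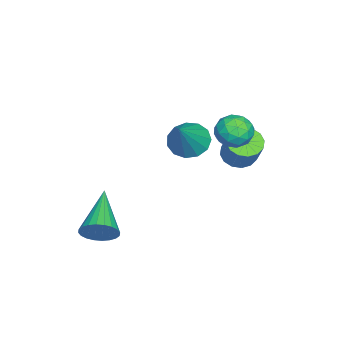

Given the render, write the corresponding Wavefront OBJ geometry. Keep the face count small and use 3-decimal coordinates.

v 1.039 1.467 0.104
v 1.532 1.078 -0.164
v 0.348 1.142 -0.696
v 0.841 0.753 -0.964
v 0.562 0.585 -0.363
v 0.989 0.786 0.131
v 0.891 1.434 -0.991
v 1.318 1.635 -0.497
v 1.441 1.057 -0.841
v 1.238 0.533 -0.453
v 0.642 1.687 -0.407
v 0.439 1.163 -0.019
v 1.346 1.301 0.04
v 0.534 0.919 -0.9
v 0.37 0.82 -0.547
v 0.66 0.592 -0.705
v 1.027 1.13 0.214
v 1.317 0.901 0.056
v 0.747 0.611 -0.061
v 0.563 1.319 -0.916
v 0.853 1.09 -1.074
v 1.22 1.628 -0.155
v 1.51 1.4 -0.313
v 1.133 1.609 -0.799
v 1.582 1.06 -0.515
v 1.176 0.869 -0.985
v 1.205 1.269 -1.002
v 1.456 1.387 -0.711
v 1.463 0.752 -0.287
v 1.057 0.561 -0.757
v 0.893 0.462 -0.404
v 1.144 0.58 -0.113
v 1.409 0.74 -0.685
v 0.823 1.659 -0.103
v 0.417 1.468 -0.573
v 0.736 1.64 -0.747
v 0.987 1.758 -0.456
v 0.704 1.351 0.125
v 0.298 1.16 -0.345
v 0.424 0.833 -0.149
v 0.675 0.951 0.142
v 0.471 1.48 -0.175
v -0.773 -0.796 -2.256
v -0.306 -1.181 -2.699
v 0.393 -0.824 -1.004
v -0.224 -0.772 -2.766
v -0.315 -0.371 -2.672
v -0.552 -0.104 -2.445
v -0.859 -0.057 -2.158
v -1.138 -0.245 -1.902
v -1.302 -0.607 -1.759
v -1.297 -1.029 -1.773
v -1.126 -1.377 -1.94
v -0.842 -1.541 -2.208
v -0.537 -1.468 -2.49
v -0.877 0.866 -2.68
v -0.603 1.329 -3.008
v 0.03 1.677 -1.988
v -0.243 1.214 -1.66
v -0.874 1.462 -2.885
v -0.241 1.81 -1.864
v -1.146 1.435 -2.707
v -0.513 1.783 -1.686
v -1.346 1.256 -2.522
v -0.713 1.603 -1.501
v -1.42 0.972 -2.379
v -0.787 1.319 -1.359
v -1.348 0.66 -2.317
v -0.715 1.007 -1.297
v -1.15 0.403 -2.352
v -0.517 0.751 -1.332
v -0.879 0.27 -2.476
v -0.246 0.618 -1.455
v -0.607 0.297 -2.654
v 0.026 0.645 -1.633
v -0.407 0.477 -2.839
v 0.226 0.824 -1.818
v -0.333 0.761 -2.981
v 0.3 1.108 -1.961
v -0.405 1.073 -3.043
v 0.228 1.42 -2.023
v 3.593 -2.539 -4.071
v 3.82 -2.286 -3.505
v 1.947 -2.861 -3.269
v 3.723 -2.076 -3.619
v 3.607 -1.937 -3.802
v 3.489 -1.889 -4.026
v 3.386 -1.941 -4.257
v 3.316 -2.083 -4.459
v 3.287 -2.295 -4.602
v 3.305 -2.544 -4.665
v 3.367 -2.793 -4.637
v 3.464 -3.003 -4.523
v 3.58 -3.142 -4.34
v 3.698 -3.189 -4.117
v 3.801 -3.138 -3.886
v 3.871 -2.995 -3.683
v 3.9 -2.783 -3.54
v 3.882 -2.534 -3.478
f 1 38 17
f 38 12 41
f 17 41 6
f 38 41 17
f 1 17 13
f 17 6 18
f 13 18 2
f 17 18 13
f 1 13 22
f 13 2 23
f 22 23 8
f 13 23 22
f 1 22 34
f 22 8 37
f 34 37 11
f 22 37 34
f 1 34 38
f 34 11 42
f 38 42 12
f 34 42 38
f 2 18 29
f 18 6 32
f 29 32 10
f 18 32 29
f 6 41 19
f 41 12 40
f 19 40 5
f 41 40 19
f 12 42 39
f 42 11 35
f 39 35 3
f 42 35 39
f 11 37 36
f 37 8 24
f 36 24 7
f 37 24 36
f 8 23 28
f 23 2 25
f 28 25 9
f 23 25 28
f 4 30 16
f 30 10 31
f 16 31 5
f 30 31 16
f 4 16 14
f 16 5 15
f 14 15 3
f 16 15 14
f 4 14 21
f 14 3 20
f 21 20 7
f 14 20 21
f 4 21 26
f 21 7 27
f 26 27 9
f 21 27 26
f 4 26 30
f 26 9 33
f 30 33 10
f 26 33 30
f 5 31 19
f 31 10 32
f 19 32 6
f 31 32 19
f 3 15 39
f 15 5 40
f 39 40 12
f 15 40 39
f 7 20 36
f 20 3 35
f 36 35 11
f 20 35 36
f 9 27 28
f 27 7 24
f 28 24 8
f 27 24 28
f 10 33 29
f 33 9 25
f 29 25 2
f 33 25 29
f 44 43 46
f 44 46 45
f 46 43 47
f 46 47 45
f 47 43 48
f 47 48 45
f 48 43 49
f 48 49 45
f 49 43 50
f 49 50 45
f 50 43 51
f 50 51 45
f 51 43 52
f 51 52 45
f 52 43 53
f 52 53 45
f 53 43 54
f 53 54 45
f 54 43 55
f 54 55 45
f 55 43 44
f 55 44 45
f 57 56 60
f 57 60 58
f 58 60 61
f 58 61 59
f 60 56 62
f 60 62 61
f 61 62 63
f 61 63 59
f 62 56 64
f 62 64 63
f 63 64 65
f 63 65 59
f 64 56 66
f 64 66 65
f 65 66 67
f 65 67 59
f 66 56 68
f 66 68 67
f 67 68 69
f 67 69 59
f 68 56 70
f 68 70 69
f 69 70 71
f 69 71 59
f 70 56 72
f 70 72 71
f 71 72 73
f 71 73 59
f 72 56 74
f 72 74 73
f 73 74 75
f 73 75 59
f 74 56 76
f 74 76 75
f 75 76 77
f 75 77 59
f 76 56 78
f 76 78 77
f 77 78 79
f 77 79 59
f 78 56 80
f 78 80 79
f 79 80 81
f 79 81 59
f 80 56 57
f 80 57 81
f 81 57 58
f 81 58 59
f 83 82 85
f 83 85 84
f 85 82 86
f 85 86 84
f 86 82 87
f 86 87 84
f 87 82 88
f 87 88 84
f 88 82 89
f 88 89 84
f 89 82 90
f 89 90 84
f 90 82 91
f 90 91 84
f 91 82 92
f 91 92 84
f 92 82 93
f 92 93 84
f 93 82 94
f 93 94 84
f 94 82 95
f 94 95 84
f 95 82 96
f 95 96 84
f 96 82 97
f 96 97 84
f 97 82 98
f 97 98 84
f 98 82 99
f 98 99 84
f 99 82 83
f 99 83 84



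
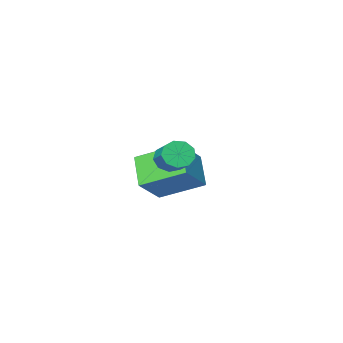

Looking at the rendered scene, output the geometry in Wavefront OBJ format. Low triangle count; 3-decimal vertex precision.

v -0.536 -1.413 -1.68
v 0.497 -0.976 -0.792
v -0.152 -0.455 -2.596
v 0.881 -0.019 -1.708
v 0.579 -2.561 -2.412
v 1.612 -2.125 -1.524
v 0.963 -1.604 -3.328
v 1.996 -1.167 -2.44
v 2.467 1.637 -0.287
v 2.922 1.68 -0.592
v 3.169 2.585 -0.098
v 2.713 2.543 0.207
v 2.636 1.852 -0.764
v 2.882 2.757 -0.271
v 2.27 1.924 -0.713
v 2.517 2.829 -0.22
v 1.996 1.862 -0.463
v 2.243 2.767 0.031
v 1.943 1.695 -0.13
v 2.189 2.6 0.364
v 2.134 1.501 0.13
v 2.381 2.406 0.623
v 2.481 1.371 0.194
v 2.728 2.276 0.688
v 2.821 1.366 0.034
v 3.068 2.271 0.527
v 2.996 1.488 -0.277
v 3.243 2.393 0.217
f 2 4 1
f 5 2 1
f 1 4 3
f 3 5 1
f 2 8 4
f 6 2 5
f 6 8 2
f 4 8 3
f 7 5 3
f 3 8 7
f 7 6 5
f 8 6 7
f 10 9 13
f 10 13 11
f 11 13 14
f 11 14 12
f 13 9 15
f 13 15 14
f 14 15 16
f 14 16 12
f 15 9 17
f 15 17 16
f 16 17 18
f 16 18 12
f 17 9 19
f 17 19 18
f 18 19 20
f 18 20 12
f 19 9 21
f 19 21 20
f 20 21 22
f 20 22 12
f 21 9 23
f 21 23 22
f 22 23 24
f 22 24 12
f 23 9 25
f 23 25 24
f 24 25 26
f 24 26 12
f 25 9 27
f 25 27 26
f 26 27 28
f 26 28 12
f 27 9 10
f 27 10 28
f 28 10 11
f 28 11 12



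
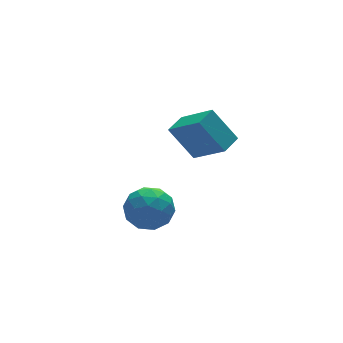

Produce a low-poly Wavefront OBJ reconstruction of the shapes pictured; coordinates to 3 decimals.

v -4.73 -2.689 3.12
v -3.975 -2.25 3.829
v -3.385 -3.21 2.011
v -2.63 -2.771 2.72
v -3.212 -3.687 3.015
v -4.043 -3.365 3.7
v -3.317 -2.095 2.14
v -4.148 -1.773 2.825
v -3.102 -1.882 3.223
v -3.037 -2.867 3.764
v -4.323 -2.593 2.076
v -4.258 -3.578 2.617
v -4.471 -2.424 3.572
v -2.889 -3.036 2.268
v -3.231 -3.575 2.441
v -2.787 -3.317 2.858
v -4.511 -3.079 3.496
v -4.067 -2.821 3.913
v -3.618 -3.666 3.434
v -3.293 -2.639 1.927
v -2.849 -2.381 2.344
v -4.573 -2.143 2.982
v -4.129 -1.885 3.399
v -3.742 -1.794 2.406
v -3.514 -1.95 3.633
v -2.723 -2.256 2.981
v -3.126 -1.858 2.64
v -3.615 -1.669 3.043
v -3.476 -2.528 3.951
v -2.685 -2.834 3.299
v -3.027 -3.373 3.472
v -3.516 -3.184 3.875
v -2.962 -2.312 3.594
v -4.675 -2.626 2.541
v -3.884 -2.932 1.889
v -3.844 -2.276 1.965
v -4.333 -2.087 2.368
v -4.637 -3.204 2.859
v -3.846 -3.51 2.207
v -3.745 -3.791 2.797
v -4.234 -3.602 3.2
v -4.398 -3.148 2.246
v 1.416 0.026 2.739
v 0.648 0.961 4.282
v 0.725 1.578 1.455
v -0.043 2.513 2.997
v 2.363 0.567 2.883
v 1.595 1.502 4.425
v 1.672 2.119 1.598
v 0.904 3.054 3.141
f 1 38 17
f 38 12 41
f 17 41 6
f 38 41 17
f 1 17 13
f 17 6 18
f 13 18 2
f 17 18 13
f 1 13 22
f 13 2 23
f 22 23 8
f 13 23 22
f 1 22 34
f 22 8 37
f 34 37 11
f 22 37 34
f 1 34 38
f 34 11 42
f 38 42 12
f 34 42 38
f 2 18 29
f 18 6 32
f 29 32 10
f 18 32 29
f 6 41 19
f 41 12 40
f 19 40 5
f 41 40 19
f 12 42 39
f 42 11 35
f 39 35 3
f 42 35 39
f 11 37 36
f 37 8 24
f 36 24 7
f 37 24 36
f 8 23 28
f 23 2 25
f 28 25 9
f 23 25 28
f 4 30 16
f 30 10 31
f 16 31 5
f 30 31 16
f 4 16 14
f 16 5 15
f 14 15 3
f 16 15 14
f 4 14 21
f 14 3 20
f 21 20 7
f 14 20 21
f 4 21 26
f 21 7 27
f 26 27 9
f 21 27 26
f 4 26 30
f 26 9 33
f 30 33 10
f 26 33 30
f 5 31 19
f 31 10 32
f 19 32 6
f 31 32 19
f 3 15 39
f 15 5 40
f 39 40 12
f 15 40 39
f 7 20 36
f 20 3 35
f 36 35 11
f 20 35 36
f 9 27 28
f 27 7 24
f 28 24 8
f 27 24 28
f 10 33 29
f 33 9 25
f 29 25 2
f 33 25 29
f 44 46 43
f 47 44 43
f 43 46 45
f 45 47 43
f 44 50 46
f 48 44 47
f 48 50 44
f 46 50 45
f 49 47 45
f 45 50 49
f 49 48 47
f 50 48 49



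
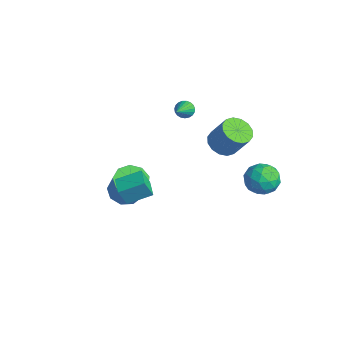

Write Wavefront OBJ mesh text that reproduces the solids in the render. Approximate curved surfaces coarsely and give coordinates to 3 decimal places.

v -1.176 -2.131 -1.309
v -0.315 -2.051 -1.811
v 0.717 -2.13 -0.053
v -0.144 -2.209 0.449
v -0.548 -1.43 -1.646
v 0.484 -1.508 0.112
v -1.075 -1.136 -1.324
v -0.043 -1.215 0.434
v -1.649 -1.308 -0.994
v -0.617 -1.386 0.764
v -2.002 -1.865 -0.812
v -0.97 -1.943 0.946
v -1.969 -2.546 -0.862
v -0.936 -2.625 0.896
v -1.564 -3.033 -1.121
v -0.532 -3.112 0.636
v -0.978 -3.098 -1.468
v 0.054 -3.177 0.289
v -0.485 -2.71 -1.741
v 0.547 -2.789 0.017
v -2.985 2.236 2.645
v -2.685 2.11 2.165
v -1.755 1.164 3.695
v -2.575 2.311 2.242
v -2.536 2.499 2.388
v -2.575 2.641 2.579
v -2.684 2.713 2.781
v -2.846 2.703 2.96
v -3.031 2.612 3.084
v -3.209 2.456 3.133
v -3.348 2.262 3.097
v -3.424 2.064 2.983
v -3.424 1.895 2.81
v -3.348 1.785 2.61
v -3.209 1.754 2.415
v -3.032 1.805 2.26
v -2.846 1.931 2.171
v 4.244 4.213 1.167
v 4.79 3.326 1.188
v 3.07 3.514 2.152
v 3.616 2.627 2.173
v 3.98 3.474 2.657
v 4.705 3.906 2.048
v 3.155 2.934 1.292
v 3.88 3.366 0.683
v 4.116 2.536 1.265
v 4.626 2.87 2.109
v 3.234 3.97 1.231
v 3.744 4.304 2.075
v 4.62 3.831 1.091
v 3.24 3.009 2.249
v 3.454 3.507 2.534
v 3.775 2.986 2.546
v 4.57 4.172 1.597
v 4.891 3.651 1.609
v 4.415 3.737 2.473
v 2.969 3.189 1.731
v 3.29 2.668 1.743
v 4.085 3.854 0.794
v 4.406 3.333 0.806
v 3.445 3.103 0.867
v 4.545 2.846 1.148
v 3.855 2.435 1.728
v 3.584 2.615 1.209
v 4.01 2.869 0.852
v 4.844 3.042 1.644
v 4.155 2.631 2.224
v 4.369 3.128 2.508
v 4.795 3.382 2.15
v 4.449 2.577 1.69
v 3.705 4.209 1.116
v 3.016 3.798 1.696
v 3.065 3.458 1.19
v 3.491 3.712 0.832
v 4.005 4.405 1.612
v 3.315 3.994 2.192
v 3.85 3.971 2.488
v 4.276 4.225 2.131
v 3.411 4.263 1.65
v 2.285 -3.683 2.031
v 2.242 -4.138 3.086
v 2.693 -2.402 2.6
v 2.65 -2.857 3.656
v 3.35 -3.983 1.944
v 3.307 -4.438 3
v 3.758 -2.702 2.514
v 3.715 -3.157 3.569
v 1.001 2.566 2.693
v 1.71 2.892 2.205
v 2.487 3.38 3.659
v 1.779 3.054 4.147
v 1.408 3.258 2.243
v 2.185 3.746 3.698
v 0.997 3.439 2.402
v 1.774 3.927 3.857
v 0.587 3.386 2.639
v 1.365 3.874 4.094
v 0.289 3.113 2.89
v 1.066 3.601 4.345
v 0.181 2.694 3.088
v 0.958 3.182 4.543
v 0.293 2.24 3.181
v 1.07 2.728 4.635
v 0.595 1.874 3.142
v 1.372 2.362 4.597
v 1.006 1.693 2.983
v 1.783 2.181 4.438
v 1.415 1.746 2.746
v 2.193 2.234 4.201
v 1.714 2.019 2.495
v 2.491 2.507 3.95
v 1.822 2.438 2.297
v 2.599 2.926 3.752
f 2 1 5
f 2 5 3
f 3 5 6
f 3 6 4
f 5 1 7
f 5 7 6
f 6 7 8
f 6 8 4
f 7 1 9
f 7 9 8
f 8 9 10
f 8 10 4
f 9 1 11
f 9 11 10
f 10 11 12
f 10 12 4
f 11 1 13
f 11 13 12
f 12 13 14
f 12 14 4
f 13 1 15
f 13 15 14
f 14 15 16
f 14 16 4
f 15 1 17
f 15 17 16
f 16 17 18
f 16 18 4
f 17 1 19
f 17 19 18
f 18 19 20
f 18 20 4
f 19 1 2
f 19 2 20
f 20 2 3
f 20 3 4
f 22 21 24
f 22 24 23
f 24 21 25
f 24 25 23
f 25 21 26
f 25 26 23
f 26 21 27
f 26 27 23
f 27 21 28
f 27 28 23
f 28 21 29
f 28 29 23
f 29 21 30
f 29 30 23
f 30 21 31
f 30 31 23
f 31 21 32
f 31 32 23
f 32 21 33
f 32 33 23
f 33 21 34
f 33 34 23
f 34 21 35
f 34 35 23
f 35 21 36
f 35 36 23
f 36 21 37
f 36 37 23
f 37 21 22
f 37 22 23
f 38 75 54
f 75 49 78
f 54 78 43
f 75 78 54
f 38 54 50
f 54 43 55
f 50 55 39
f 54 55 50
f 38 50 59
f 50 39 60
f 59 60 45
f 50 60 59
f 38 59 71
f 59 45 74
f 71 74 48
f 59 74 71
f 38 71 75
f 71 48 79
f 75 79 49
f 71 79 75
f 39 55 66
f 55 43 69
f 66 69 47
f 55 69 66
f 43 78 56
f 78 49 77
f 56 77 42
f 78 77 56
f 49 79 76
f 79 48 72
f 76 72 40
f 79 72 76
f 48 74 73
f 74 45 61
f 73 61 44
f 74 61 73
f 45 60 65
f 60 39 62
f 65 62 46
f 60 62 65
f 41 67 53
f 67 47 68
f 53 68 42
f 67 68 53
f 41 53 51
f 53 42 52
f 51 52 40
f 53 52 51
f 41 51 58
f 51 40 57
f 58 57 44
f 51 57 58
f 41 58 63
f 58 44 64
f 63 64 46
f 58 64 63
f 41 63 67
f 63 46 70
f 67 70 47
f 63 70 67
f 42 68 56
f 68 47 69
f 56 69 43
f 68 69 56
f 40 52 76
f 52 42 77
f 76 77 49
f 52 77 76
f 44 57 73
f 57 40 72
f 73 72 48
f 57 72 73
f 46 64 65
f 64 44 61
f 65 61 45
f 64 61 65
f 47 70 66
f 70 46 62
f 66 62 39
f 70 62 66
f 81 83 80
f 84 81 80
f 80 83 82
f 82 84 80
f 81 87 83
f 85 81 84
f 85 87 81
f 83 87 82
f 86 84 82
f 82 87 86
f 86 85 84
f 87 85 86
f 89 88 92
f 89 92 90
f 90 92 93
f 90 93 91
f 92 88 94
f 92 94 93
f 93 94 95
f 93 95 91
f 94 88 96
f 94 96 95
f 95 96 97
f 95 97 91
f 96 88 98
f 96 98 97
f 97 98 99
f 97 99 91
f 98 88 100
f 98 100 99
f 99 100 101
f 99 101 91
f 100 88 102
f 100 102 101
f 101 102 103
f 101 103 91
f 102 88 104
f 102 104 103
f 103 104 105
f 103 105 91
f 104 88 106
f 104 106 105
f 105 106 107
f 105 107 91
f 106 88 108
f 106 108 107
f 107 108 109
f 107 109 91
f 108 88 110
f 108 110 109
f 109 110 111
f 109 111 91
f 110 88 112
f 110 112 111
f 111 112 113
f 111 113 91
f 112 88 89
f 112 89 113
f 113 89 90
f 113 90 91



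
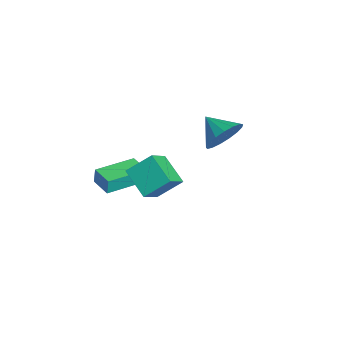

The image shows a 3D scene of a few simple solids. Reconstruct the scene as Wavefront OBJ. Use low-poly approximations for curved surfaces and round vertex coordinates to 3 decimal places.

v -2.768 -3.604 -3.482
v -2.754 -3.537 -2.605
v -3.539 -1.559 -3.626
v -3.526 -1.493 -2.749
v -1.654 -3.187 -3.531
v -1.641 -3.121 -2.654
v -2.426 -1.143 -3.675
v -2.412 -1.076 -2.798
v 0.085 2.062 1.073
v 0.719 1.878 1.94
v -1.025 1.418 1.747
v 0.507 2.344 2.037
v 0.199 2.747 1.913
v -0.136 2.992 1.597
v -0.42 3.024 1.161
v -0.588 2.836 0.704
v -0.602 2.471 0.332
v -0.459 2.012 0.129
v -0.191 1.564 0.143
v 0.14 1.231 0.37
v 0.459 1.088 0.757
v 0.692 1.168 1.217
v 0.786 1.453 1.644
v 1.909 -2.354 0.859
v 2.018 -1.189 1.797
v 3.233 -1.826 0.048
v 3.342 -0.661 0.986
v 2.758 -3.139 1.734
v 2.867 -1.974 2.672
v 4.082 -2.611 0.923
v 4.191 -1.446 1.861
f 2 4 1
f 5 2 1
f 1 4 3
f 3 5 1
f 2 8 4
f 6 2 5
f 6 8 2
f 4 8 3
f 7 5 3
f 3 8 7
f 7 6 5
f 8 6 7
f 10 9 12
f 10 12 11
f 12 9 13
f 12 13 11
f 13 9 14
f 13 14 11
f 14 9 15
f 14 15 11
f 15 9 16
f 15 16 11
f 16 9 17
f 16 17 11
f 17 9 18
f 17 18 11
f 18 9 19
f 18 19 11
f 19 9 20
f 19 20 11
f 20 9 21
f 20 21 11
f 21 9 22
f 21 22 11
f 22 9 23
f 22 23 11
f 23 9 10
f 23 10 11
f 25 27 24
f 28 25 24
f 24 27 26
f 26 28 24
f 25 31 27
f 29 25 28
f 29 31 25
f 27 31 26
f 30 28 26
f 26 31 30
f 30 29 28
f 31 29 30



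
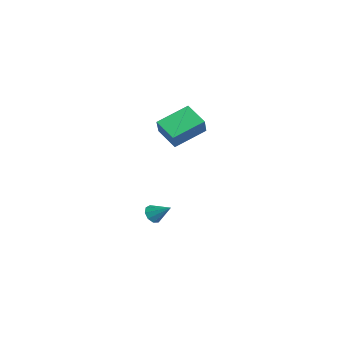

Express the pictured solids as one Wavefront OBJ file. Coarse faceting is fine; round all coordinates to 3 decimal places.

v 1.981 2.903 -3.099
v 2.381 2.483 -3.127
v 2.719 3.557 -2.381
v 2.437 2.743 -3.421
v 2.279 3.078 -3.565
v 1.983 3.331 -3.491
v 1.685 3.383 -3.233
v 1.527 3.211 -2.913
v 1.58 2.894 -2.68
v 1.822 2.582 -2.643
v 2.138 2.419 -2.82
v 2.348 3.072 2.885
v 2.146 4.765 3.602
v 3.506 3.469 2.271
v 3.305 5.163 2.988
v 2.975 2.737 3.852
v 2.774 4.431 4.569
v 4.134 3.135 3.238
v 3.932 4.828 3.955
f 2 1 4
f 2 4 3
f 4 1 5
f 4 5 3
f 5 1 6
f 5 6 3
f 6 1 7
f 6 7 3
f 7 1 8
f 7 8 3
f 8 1 9
f 8 9 3
f 9 1 10
f 9 10 3
f 10 1 11
f 10 11 3
f 11 1 2
f 11 2 3
f 13 15 12
f 16 13 12
f 12 15 14
f 14 16 12
f 13 19 15
f 17 13 16
f 17 19 13
f 15 19 14
f 18 16 14
f 14 19 18
f 18 17 16
f 19 17 18



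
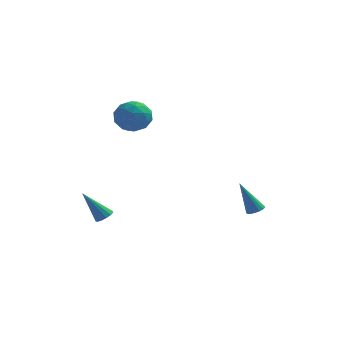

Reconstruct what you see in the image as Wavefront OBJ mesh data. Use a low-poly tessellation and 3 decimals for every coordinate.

v 3.938 3.482 -2.637
v 4.226 3.042 -2.513
v 3.062 3.438 -0.763
v 4.377 3.238 -2.438
v 4.427 3.49 -2.408
v 4.366 3.74 -2.431
v 4.207 3.931 -2.501
v 3.986 4.019 -2.603
v 3.754 3.984 -2.712
v 3.565 3.834 -2.804
v 3.461 3.604 -2.858
v 3.466 3.345 -2.861
v 3.58 3.118 -2.813
v 3.776 2.975 -2.725
v 4.009 2.947 -2.617
v -2.865 4.177 3.126
v -2.114 4.185 3.936
v -3.146 2.435 3.404
v -2.395 2.443 4.214
v -3.356 2.969 4.347
v -3.183 4.046 4.175
v -2.077 2.574 3.165
v -1.904 3.651 2.993
v -1.627 3.195 3.959
v -2.418 3.439 4.69
v -2.842 3.181 2.65
v -3.633 3.425 3.381
v -2.465 4.334 3.507
v -2.795 2.286 3.833
v -3.36 2.595 3.912
v -2.919 2.6 4.388
v -3.093 4.252 3.647
v -2.652 4.257 4.123
v -3.382 3.542 4.365
v -2.608 2.363 3.217
v -2.167 2.368 3.693
v -2.341 4.02 2.952
v -1.9 4.025 3.428
v -1.878 3.078 2.975
v -1.737 3.757 3.996
v -1.902 2.733 4.16
v -1.716 2.81 3.543
v -1.614 3.443 3.442
v -2.202 3.9 4.426
v -2.367 2.876 4.589
v -2.932 3.185 4.668
v -2.83 3.818 4.567
v -1.916 3.318 4.44
v -2.893 3.744 2.751
v -3.058 2.72 2.914
v -2.43 2.802 2.773
v -2.328 3.435 2.672
v -3.358 3.887 3.18
v -3.523 2.863 3.344
v -3.646 3.177 3.898
v -3.544 3.81 3.797
v -3.344 3.302 2.9
v -3.082 -0.864 -1.986
v -2.635 -0.822 -1.669
v -4.198 -1.016 -0.394
v -2.738 -0.533 -1.713
v -2.95 -0.349 -1.844
v -3.205 -0.329 -2.021
v -3.42 -0.478 -2.186
v -3.528 -0.75 -2.288
v -3.495 -1.058 -2.294
v -3.33 -1.305 -2.202
v -3.087 -1.411 -2.042
v -2.843 -1.344 -1.864
v -2.674 -1.124 -1.725
f 2 1 4
f 2 4 3
f 4 1 5
f 4 5 3
f 5 1 6
f 5 6 3
f 6 1 7
f 6 7 3
f 7 1 8
f 7 8 3
f 8 1 9
f 8 9 3
f 9 1 10
f 9 10 3
f 10 1 11
f 10 11 3
f 11 1 12
f 11 12 3
f 12 1 13
f 12 13 3
f 13 1 14
f 13 14 3
f 14 1 15
f 14 15 3
f 15 1 2
f 15 2 3
f 16 53 32
f 53 27 56
f 32 56 21
f 53 56 32
f 16 32 28
f 32 21 33
f 28 33 17
f 32 33 28
f 16 28 37
f 28 17 38
f 37 38 23
f 28 38 37
f 16 37 49
f 37 23 52
f 49 52 26
f 37 52 49
f 16 49 53
f 49 26 57
f 53 57 27
f 49 57 53
f 17 33 44
f 33 21 47
f 44 47 25
f 33 47 44
f 21 56 34
f 56 27 55
f 34 55 20
f 56 55 34
f 27 57 54
f 57 26 50
f 54 50 18
f 57 50 54
f 26 52 51
f 52 23 39
f 51 39 22
f 52 39 51
f 23 38 43
f 38 17 40
f 43 40 24
f 38 40 43
f 19 45 31
f 45 25 46
f 31 46 20
f 45 46 31
f 19 31 29
f 31 20 30
f 29 30 18
f 31 30 29
f 19 29 36
f 29 18 35
f 36 35 22
f 29 35 36
f 19 36 41
f 36 22 42
f 41 42 24
f 36 42 41
f 19 41 45
f 41 24 48
f 45 48 25
f 41 48 45
f 20 46 34
f 46 25 47
f 34 47 21
f 46 47 34
f 18 30 54
f 30 20 55
f 54 55 27
f 30 55 54
f 22 35 51
f 35 18 50
f 51 50 26
f 35 50 51
f 24 42 43
f 42 22 39
f 43 39 23
f 42 39 43
f 25 48 44
f 48 24 40
f 44 40 17
f 48 40 44
f 59 58 61
f 59 61 60
f 61 58 62
f 61 62 60
f 62 58 63
f 62 63 60
f 63 58 64
f 63 64 60
f 64 58 65
f 64 65 60
f 65 58 66
f 65 66 60
f 66 58 67
f 66 67 60
f 67 58 68
f 67 68 60
f 68 58 69
f 68 69 60
f 69 58 70
f 69 70 60
f 70 58 59
f 70 59 60



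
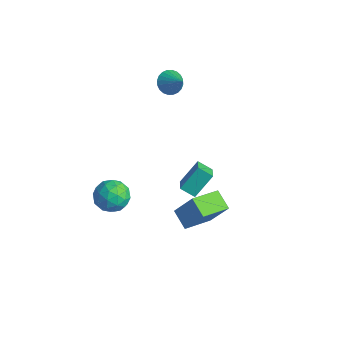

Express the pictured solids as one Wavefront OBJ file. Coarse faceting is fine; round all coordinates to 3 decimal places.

v 2.502 0.234 -2.336
v 1.52 0.355 -1.812
v 2.447 1.834 -2.811
v 1.464 1.955 -2.287
v 3.316 0.685 -0.913
v 2.333 0.806 -0.389
v 3.26 2.285 -1.388
v 2.278 2.406 -0.864
v -2.712 -0.756 -2.293
v -1.962 -0.113 -2.254
v -2.118 -1.367 -3.646
v -1.368 -0.724 -3.607
v -1.428 -1.454 -2.943
v -1.795 -1.076 -2.107
v -2.285 -0.404 -3.793
v -2.652 -0.026 -2.957
v -1.698 0.105 -3.181
v -1.169 -0.544 -2.656
v -2.911 -0.936 -3.244
v -2.382 -1.585 -2.719
v -2.389 -0.381 -2.155
v -1.691 -1.099 -3.745
v -1.726 -1.528 -3.355
v -1.286 -1.15 -3.332
v -2.291 -0.947 -2.068
v -1.85 -0.569 -2.045
v -1.537 -1.357 -2.45
v -2.23 -0.911 -3.855
v -1.789 -0.533 -3.832
v -2.794 -0.33 -2.568
v -2.354 0.048 -2.545
v -2.543 -0.123 -3.45
v -1.793 0.125 -2.677
v -1.444 -0.234 -3.472
v -1.983 -0.046 -3.582
v -2.199 0.176 -3.09
v -1.482 -0.256 -2.368
v -1.133 -0.616 -3.164
v -1.168 -1.044 -2.773
v -1.384 -0.822 -2.282
v -1.327 -0.128 -2.913
v -2.947 -0.864 -2.736
v -2.598 -1.224 -3.532
v -2.696 -0.658 -3.618
v -2.912 -0.436 -3.127
v -2.636 -1.246 -2.428
v -2.287 -1.605 -3.223
v -1.881 -1.656 -2.81
v -2.097 -1.434 -2.318
v -2.753 -1.352 -2.987
v 3.59 -0.912 2.697
v 3.67 0.06 3.729
v 2.871 -0.359 2.232
v 2.951 0.613 3.264
v 4.169 -0.513 2.276
v 4.249 0.459 3.308
v 3.45 0.04 1.811
v 3.53 1.012 2.843
v -3.323 3.888 2.427
v -2.928 4.282 1.956
v -2.297 3.872 3.273
v -3.052 4.487 2.11
v -3.217 4.601 2.312
v -3.399 4.606 2.531
v -3.568 4.502 2.735
v -3.701 4.304 2.892
v -3.776 4.043 2.978
v -3.781 3.758 2.98
v -3.717 3.493 2.897
v -3.593 3.288 2.744
v -3.428 3.174 2.541
v -3.247 3.169 2.322
v -3.077 3.273 2.118
v -2.945 3.471 1.961
v -2.87 3.732 1.876
v -2.864 4.017 1.874
f 2 4 1
f 5 2 1
f 1 4 3
f 3 5 1
f 2 8 4
f 6 2 5
f 6 8 2
f 4 8 3
f 7 5 3
f 3 8 7
f 7 6 5
f 8 6 7
f 9 46 25
f 46 20 49
f 25 49 14
f 46 49 25
f 9 25 21
f 25 14 26
f 21 26 10
f 25 26 21
f 9 21 30
f 21 10 31
f 30 31 16
f 21 31 30
f 9 30 42
f 30 16 45
f 42 45 19
f 30 45 42
f 9 42 46
f 42 19 50
f 46 50 20
f 42 50 46
f 10 26 37
f 26 14 40
f 37 40 18
f 26 40 37
f 14 49 27
f 49 20 48
f 27 48 13
f 49 48 27
f 20 50 47
f 50 19 43
f 47 43 11
f 50 43 47
f 19 45 44
f 45 16 32
f 44 32 15
f 45 32 44
f 16 31 36
f 31 10 33
f 36 33 17
f 31 33 36
f 12 38 24
f 38 18 39
f 24 39 13
f 38 39 24
f 12 24 22
f 24 13 23
f 22 23 11
f 24 23 22
f 12 22 29
f 22 11 28
f 29 28 15
f 22 28 29
f 12 29 34
f 29 15 35
f 34 35 17
f 29 35 34
f 12 34 38
f 34 17 41
f 38 41 18
f 34 41 38
f 13 39 27
f 39 18 40
f 27 40 14
f 39 40 27
f 11 23 47
f 23 13 48
f 47 48 20
f 23 48 47
f 15 28 44
f 28 11 43
f 44 43 19
f 28 43 44
f 17 35 36
f 35 15 32
f 36 32 16
f 35 32 36
f 18 41 37
f 41 17 33
f 37 33 10
f 41 33 37
f 52 54 51
f 55 52 51
f 51 54 53
f 53 55 51
f 52 58 54
f 56 52 55
f 56 58 52
f 54 58 53
f 57 55 53
f 53 58 57
f 57 56 55
f 58 56 57
f 60 59 62
f 60 62 61
f 62 59 63
f 62 63 61
f 63 59 64
f 63 64 61
f 64 59 65
f 64 65 61
f 65 59 66
f 65 66 61
f 66 59 67
f 66 67 61
f 67 59 68
f 67 68 61
f 68 59 69
f 68 69 61
f 69 59 70
f 69 70 61
f 70 59 71
f 70 71 61
f 71 59 72
f 71 72 61
f 72 59 73
f 72 73 61
f 73 59 74
f 73 74 61
f 74 59 75
f 74 75 61
f 75 59 76
f 75 76 61
f 76 59 60
f 76 60 61



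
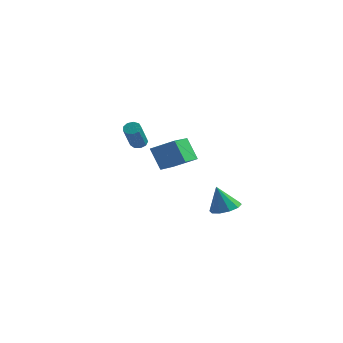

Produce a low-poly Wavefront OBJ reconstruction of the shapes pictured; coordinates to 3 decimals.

v -0.154 0.165 1.364
v 1.28 0.503 2.15
v -0.378 1.831 1.054
v 1.056 2.17 1.841
v 0.664 0.01 -0.061
v 2.098 0.349 0.726
v 0.44 1.677 -0.37
v 1.874 2.015 0.416
v 2.533 4.016 -3.941
v 3.232 3.333 -3.864
v 2.067 3.724 -2.279
v 3.472 3.866 -3.704
v 3.353 4.456 -3.634
v 2.921 4.877 -3.681
v 2.34 4.97 -3.827
v 1.833 4.698 -4.017
v 1.594 4.165 -4.178
v 1.713 3.576 -4.248
v 2.145 3.154 -4.201
v 2.725 3.062 -4.054
v 1.175 -2.889 2.982
v 1.477 -3.17 2.681
v 1.827 -4.331 4.118
v 1.525 -4.051 4.418
v 1.663 -2.921 2.838
v 2.013 -4.082 4.274
v 1.622 -2.656 3.061
v 1.971 -3.817 4.498
v 1.371 -2.501 3.248
v 1.721 -3.662 4.685
v 1.029 -2.528 3.31
v 1.379 -3.689 4.746
v 0.755 -2.723 3.218
v 1.105 -3.884 4.655
v 0.678 -2.997 3.016
v 1.028 -4.158 4.453
v 0.833 -3.22 2.798
v 1.183 -4.381 4.234
v 1.149 -3.289 2.665
v 1.499 -4.45 4.102
f 2 4 1
f 5 2 1
f 1 4 3
f 3 5 1
f 2 8 4
f 6 2 5
f 6 8 2
f 4 8 3
f 7 5 3
f 3 8 7
f 7 6 5
f 8 6 7
f 10 9 12
f 10 12 11
f 12 9 13
f 12 13 11
f 13 9 14
f 13 14 11
f 14 9 15
f 14 15 11
f 15 9 16
f 15 16 11
f 16 9 17
f 16 17 11
f 17 9 18
f 17 18 11
f 18 9 19
f 18 19 11
f 19 9 20
f 19 20 11
f 20 9 10
f 20 10 11
f 22 21 25
f 22 25 23
f 23 25 26
f 23 26 24
f 25 21 27
f 25 27 26
f 26 27 28
f 26 28 24
f 27 21 29
f 27 29 28
f 28 29 30
f 28 30 24
f 29 21 31
f 29 31 30
f 30 31 32
f 30 32 24
f 31 21 33
f 31 33 32
f 32 33 34
f 32 34 24
f 33 21 35
f 33 35 34
f 34 35 36
f 34 36 24
f 35 21 37
f 35 37 36
f 36 37 38
f 36 38 24
f 37 21 39
f 37 39 38
f 38 39 40
f 38 40 24
f 39 21 22
f 39 22 40
f 40 22 23
f 40 23 24



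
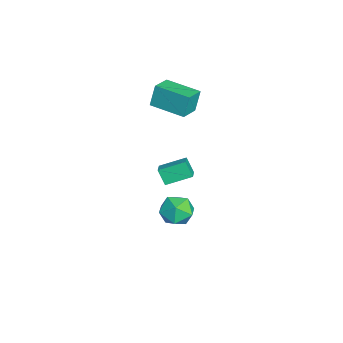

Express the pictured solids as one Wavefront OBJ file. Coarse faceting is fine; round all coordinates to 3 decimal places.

v 2.191 1.081 1.281
v 1.798 0.703 2.166
v 2.082 2.529 1.852
v 1.689 2.15 2.737
v 3.031 1.01 1.623
v 2.638 0.631 2.508
v 2.922 2.457 2.194
v 2.529 2.079 3.079
v -0.569 2.185 -4.874
v 0.113 1.54 -4.234
v -1.973 1.82 -3.746
v -1.291 1.175 -3.106
v -1.146 2.301 -3.133
v -0.279 2.527 -3.83
v -1.581 0.833 -4.15
v -0.714 1.059 -4.847
v -0.513 0.705 -3.787
v -0.244 1.611 -3.159
v -1.616 1.749 -4.821
v -1.347 2.655 -4.193
v -3.7 0.253 2.861
v -3.964 0.553 4.265
v -4.864 0.903 2.504
v -5.128 1.202 3.908
v -2.612 2.098 2.672
v -2.876 2.397 4.076
v -3.776 2.747 2.315
v -4.04 3.047 3.719
f 2 4 1
f 5 2 1
f 1 4 3
f 3 5 1
f 2 8 4
f 6 2 5
f 6 8 2
f 4 8 3
f 7 5 3
f 3 8 7
f 7 6 5
f 8 6 7
f 9 20 14
f 9 14 10
f 9 10 16
f 9 16 19
f 9 19 20
f 10 14 18
f 14 20 13
f 20 19 11
f 19 16 15
f 16 10 17
f 12 18 13
f 12 13 11
f 12 11 15
f 12 15 17
f 12 17 18
f 13 18 14
f 11 13 20
f 15 11 19
f 17 15 16
f 18 17 10
f 22 24 21
f 25 22 21
f 21 24 23
f 23 25 21
f 22 28 24
f 26 22 25
f 26 28 22
f 24 28 23
f 27 25 23
f 23 28 27
f 27 26 25
f 28 26 27



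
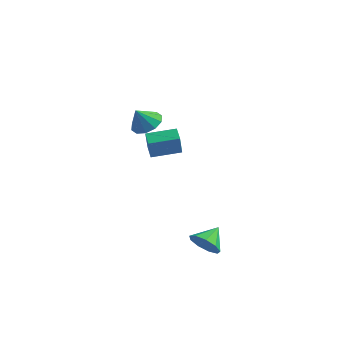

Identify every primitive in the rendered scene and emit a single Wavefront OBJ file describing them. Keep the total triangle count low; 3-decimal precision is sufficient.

v -0.546 -1.117 0.315
v -0.521 -1.397 1.43
v 0.66 -0.262 0.502
v 0.685 -0.542 1.617
v -0.065 -1.758 0.143
v -0.04 -2.038 1.258
v 1.141 -0.903 0.33
v 1.166 -1.183 1.445
v -2.664 2.944 -0.914
v -1.939 2.45 -0.843
v -3.056 2.516 0.114
v -1.84 2.929 -0.605
v -2.055 3.414 -0.486
v -2.504 3.719 -0.53
v -3.013 3.728 -0.721
v -3.389 3.438 -0.985
v -3.488 2.958 -1.222
v -3.272 2.473 -1.342
v -2.824 2.168 -1.298
v -2.315 2.159 -1.107
v 3.635 -3.705 -3.512
v 4.335 -4.025 -3.175
v 3.845 -2.655 -2.948
v 4.455 -3.778 -3.68
v 4.191 -3.497 -4.106
v 3.667 -3.313 -4.254
v 3.128 -3.313 -4.054
v 2.827 -3.496 -3.601
v 2.903 -3.777 -3.106
v 3.322 -4.024 -2.8
v 3.888 -4.122 -2.828
f 2 4 1
f 5 2 1
f 1 4 3
f 3 5 1
f 2 8 4
f 6 2 5
f 6 8 2
f 4 8 3
f 7 5 3
f 3 8 7
f 7 6 5
f 8 6 7
f 10 9 12
f 10 12 11
f 12 9 13
f 12 13 11
f 13 9 14
f 13 14 11
f 14 9 15
f 14 15 11
f 15 9 16
f 15 16 11
f 16 9 17
f 16 17 11
f 17 9 18
f 17 18 11
f 18 9 19
f 18 19 11
f 19 9 20
f 19 20 11
f 20 9 10
f 20 10 11
f 22 21 24
f 22 24 23
f 24 21 25
f 24 25 23
f 25 21 26
f 25 26 23
f 26 21 27
f 26 27 23
f 27 21 28
f 27 28 23
f 28 21 29
f 28 29 23
f 29 21 30
f 29 30 23
f 30 21 31
f 30 31 23
f 31 21 22
f 31 22 23

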